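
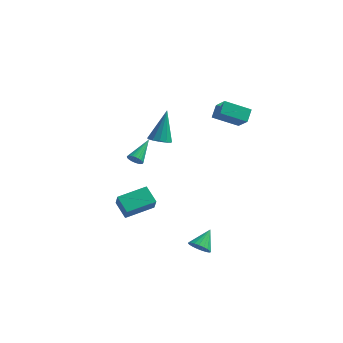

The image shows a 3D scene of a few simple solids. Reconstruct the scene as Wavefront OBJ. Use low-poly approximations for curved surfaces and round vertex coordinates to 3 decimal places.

v -1.355 -0.888 1.983
v -0.788 -1.272 2.17
v -1.305 0.108 3.877
v -0.647 -0.942 1.993
v -0.73 -0.595 1.813
v -1.012 -0.341 1.687
v -1.403 -0.26 1.655
v -1.778 -0.379 1.727
v -2.019 -0.659 1.88
v -2.049 -1.012 2.066
v -1.858 -1.325 2.226
v -1.508 -1.5 2.309
v -1.109 -1.48 2.288
v -2.832 -0.965 0.024
v -2.388 -1.146 0.225
v -2.608 0.525 0.876
v -2.321 -1.059 0.054
v -2.333 -0.957 -0.121
v -2.42 -0.856 -0.274
v -2.57 -0.772 -0.382
v -2.76 -0.717 -0.427
v -2.961 -0.7 -0.405
v -3.142 -0.723 -0.316
v -3.276 -0.783 -0.176
v -3.343 -0.871 -0.006
v -3.331 -0.972 0.169
v -3.244 -1.073 0.322
v -3.094 -1.157 0.43
v -2.904 -1.212 0.476
v -2.703 -1.229 0.453
v -2.522 -1.206 0.365
v -2.645 -2.619 -3.298
v -3.494 -2.014 -2.627
v -3.015 -2.043 -4.284
v -3.864 -1.438 -3.613
v -1.416 -1.262 -2.967
v -2.265 -0.657 -2.296
v -1.786 -0.686 -3.953
v -2.635 -0.081 -3.282
v 2.199 -3.795 -4.158
v 2.887 -3.927 -4.168
v 2.421 -2.705 -3.342
v 2.856 -3.75 -4.397
v 2.712 -3.581 -4.584
v 2.479 -3.448 -4.698
v 2.198 -3.376 -4.718
v 1.917 -3.376 -4.642
v 1.685 -3.449 -4.482
v 1.542 -3.581 -4.266
v 1.512 -3.751 -4.031
v 1.602 -3.928 -3.818
v 1.795 -4.083 -3.664
v 2.057 -4.187 -3.596
v 2.345 -4.224 -3.624
v 2.607 -4.187 -3.745
v 2.799 -4.082 -3.937
v 0.995 1.127 3.255
v 1.751 0.481 4.152
v 0.963 1.869 3.815
v 1.719 1.222 4.713
v 2.381 1.738 2.527
v 3.137 1.091 3.425
v 2.349 2.479 3.088
v 3.105 1.833 3.985
f 2 1 4
f 2 4 3
f 4 1 5
f 4 5 3
f 5 1 6
f 5 6 3
f 6 1 7
f 6 7 3
f 7 1 8
f 7 8 3
f 8 1 9
f 8 9 3
f 9 1 10
f 9 10 3
f 10 1 11
f 10 11 3
f 11 1 12
f 11 12 3
f 12 1 13
f 12 13 3
f 13 1 2
f 13 2 3
f 15 14 17
f 15 17 16
f 17 14 18
f 17 18 16
f 18 14 19
f 18 19 16
f 19 14 20
f 19 20 16
f 20 14 21
f 20 21 16
f 21 14 22
f 21 22 16
f 22 14 23
f 22 23 16
f 23 14 24
f 23 24 16
f 24 14 25
f 24 25 16
f 25 14 26
f 25 26 16
f 26 14 27
f 26 27 16
f 27 14 28
f 27 28 16
f 28 14 29
f 28 29 16
f 29 14 30
f 29 30 16
f 30 14 31
f 30 31 16
f 31 14 15
f 31 15 16
f 33 35 32
f 36 33 32
f 32 35 34
f 34 36 32
f 33 39 35
f 37 33 36
f 37 39 33
f 35 39 34
f 38 36 34
f 34 39 38
f 38 37 36
f 39 37 38
f 41 40 43
f 41 43 42
f 43 40 44
f 43 44 42
f 44 40 45
f 44 45 42
f 45 40 46
f 45 46 42
f 46 40 47
f 46 47 42
f 47 40 48
f 47 48 42
f 48 40 49
f 48 49 42
f 49 40 50
f 49 50 42
f 50 40 51
f 50 51 42
f 51 40 52
f 51 52 42
f 52 40 53
f 52 53 42
f 53 40 54
f 53 54 42
f 54 40 55
f 54 55 42
f 55 40 56
f 55 56 42
f 56 40 41
f 56 41 42
f 58 60 57
f 61 58 57
f 57 60 59
f 59 61 57
f 58 64 60
f 62 58 61
f 62 64 58
f 60 64 59
f 63 61 59
f 59 64 63
f 63 62 61
f 64 62 63



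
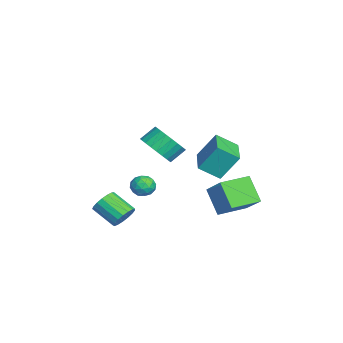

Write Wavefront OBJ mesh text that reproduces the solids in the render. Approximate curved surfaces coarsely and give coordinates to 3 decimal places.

v -1.419 1.097 -0.441
v -1.426 2.106 1.062
v -1.414 2.276 -1.232
v -1.421 3.285 0.271
v 0.581 1.095 -0.431
v 0.574 2.104 1.072
v 0.586 2.274 -1.222
v 0.579 3.283 0.281
v 2.784 -2.739 -2.87
v 3.383 -3.231 -2.958
v 2.614 -4.313 -2.139
v 2.016 -3.821 -2.05
v 3.463 -3.049 -2.642
v 2.695 -4.131 -1.823
v 3.388 -2.796 -2.379
v 2.619 -3.878 -1.559
v 3.174 -2.529 -2.227
v 2.406 -3.612 -1.408
v 2.871 -2.311 -2.223
v 2.103 -3.394 -1.404
v 2.548 -2.191 -2.367
v 1.78 -3.274 -1.548
v 2.28 -2.196 -2.626
v 1.511 -3.279 -1.807
v 2.126 -2.326 -2.941
v 1.358 -3.408 -2.122
v 2.124 -2.55 -3.239
v 1.355 -3.632 -2.42
v 2.273 -2.817 -3.453
v 1.504 -3.9 -2.634
v 2.539 -3.067 -3.533
v 1.77 -4.149 -2.714
v 2.861 -3.241 -3.461
v 2.093 -4.324 -2.642
v 3.166 -3.3 -3.254
v 2.397 -4.383 -2.435
v 3.469 -1.132 2.34
v 3.985 -1.631 3.134
v 3.646 -0.867 3.834
v 3.131 -0.368 3.04
v 4.281 -1.372 2.995
v 3.943 -0.608 3.694
v 4.454 -1.076 2.755
v 4.115 -0.312 3.455
v 4.477 -0.789 2.453
v 4.138 -0.025 3.153
v 4.346 -0.555 2.134
v 4.008 0.209 2.833
v 4.082 -0.408 1.845
v 3.744 0.356 2.545
v 3.725 -0.371 1.633
v 3.386 0.393 2.333
v 3.328 -0.45 1.528
v 2.99 0.314 2.227
v 2.954 -0.633 1.546
v 2.615 0.131 2.246
v 2.657 -0.892 1.686
v 2.319 -0.128 2.385
v 2.485 -1.188 1.925
v 2.146 -0.424 2.625
v 2.462 -1.475 2.227
v 2.123 -0.711 2.927
v 2.592 -1.709 2.547
v 2.254 -0.945 3.246
v 2.856 -1.856 2.835
v 2.518 -1.092 3.535
v 3.214 -1.893 3.047
v 2.875 -1.129 3.747
v 3.61 -1.814 3.153
v 3.272 -1.05 3.852
v 1.342 1.519 -1.632
v 2.626 2.174 -0.439
v 0.524 3.054 -1.593
v 1.807 3.709 -0.401
v 2.313 2.071 -2.979
v 3.596 2.726 -1.787
v 1.494 3.606 -2.941
v 2.778 4.261 -1.748
v 2.226 -1.378 -0.605
v 2.73 -1.261 -0.111
v 2.83 -2.279 -1.009
v 3.334 -2.162 -0.515
v 2.688 -2.399 -0.318
v 2.315 -1.842 -0.069
v 3.245 -1.698 -1.051
v 2.872 -1.141 -0.802
v 3.36 -1.459 -0.387
v 3.016 -1.892 0.066
v 2.544 -1.648 -1.186
v 2.2 -2.081 -0.733
v 2.425 -1.24 -0.323
v 3.135 -2.3 -0.797
v 2.755 -2.439 -0.681
v 3.051 -2.37 -0.391
v 2.182 -1.582 -0.298
v 2.478 -1.513 -0.008
v 2.453 -2.182 -0.129
v 3.082 -2.027 -1.112
v 3.378 -1.958 -0.822
v 2.509 -1.17 -0.729
v 2.805 -1.101 -0.439
v 3.107 -1.358 -0.991
v 3.092 -1.288 -0.195
v 3.446 -1.818 -0.432
v 3.394 -1.545 -0.747
v 3.175 -1.218 -0.601
v 2.889 -1.543 0.072
v 3.244 -2.073 -0.166
v 2.865 -2.212 -0.05
v 2.646 -1.884 0.097
v 3.259 -1.659 -0.091
v 2.316 -1.467 -0.954
v 2.671 -1.997 -1.192
v 2.914 -1.656 -1.217
v 2.695 -1.328 -1.07
v 2.114 -1.722 -0.688
v 2.468 -2.252 -0.925
v 2.385 -2.322 -0.519
v 2.166 -1.995 -0.373
v 2.301 -1.881 -1.029
f 2 4 1
f 5 2 1
f 1 4 3
f 3 5 1
f 2 8 4
f 6 2 5
f 6 8 2
f 4 8 3
f 7 5 3
f 3 8 7
f 7 6 5
f 8 6 7
f 10 9 13
f 10 13 11
f 11 13 14
f 11 14 12
f 13 9 15
f 13 15 14
f 14 15 16
f 14 16 12
f 15 9 17
f 15 17 16
f 16 17 18
f 16 18 12
f 17 9 19
f 17 19 18
f 18 19 20
f 18 20 12
f 19 9 21
f 19 21 20
f 20 21 22
f 20 22 12
f 21 9 23
f 21 23 22
f 22 23 24
f 22 24 12
f 23 9 25
f 23 25 24
f 24 25 26
f 24 26 12
f 25 9 27
f 25 27 26
f 26 27 28
f 26 28 12
f 27 9 29
f 27 29 28
f 28 29 30
f 28 30 12
f 29 9 31
f 29 31 30
f 30 31 32
f 30 32 12
f 31 9 33
f 31 33 32
f 32 33 34
f 32 34 12
f 33 9 35
f 33 35 34
f 34 35 36
f 34 36 12
f 35 9 10
f 35 10 36
f 36 10 11
f 36 11 12
f 38 37 41
f 38 41 39
f 39 41 42
f 39 42 40
f 41 37 43
f 41 43 42
f 42 43 44
f 42 44 40
f 43 37 45
f 43 45 44
f 44 45 46
f 44 46 40
f 45 37 47
f 45 47 46
f 46 47 48
f 46 48 40
f 47 37 49
f 47 49 48
f 48 49 50
f 48 50 40
f 49 37 51
f 49 51 50
f 50 51 52
f 50 52 40
f 51 37 53
f 51 53 52
f 52 53 54
f 52 54 40
f 53 37 55
f 53 55 54
f 54 55 56
f 54 56 40
f 55 37 57
f 55 57 56
f 56 57 58
f 56 58 40
f 57 37 59
f 57 59 58
f 58 59 60
f 58 60 40
f 59 37 61
f 59 61 60
f 60 61 62
f 60 62 40
f 61 37 63
f 61 63 62
f 62 63 64
f 62 64 40
f 63 37 65
f 63 65 64
f 64 65 66
f 64 66 40
f 65 37 67
f 65 67 66
f 66 67 68
f 66 68 40
f 67 37 69
f 67 69 68
f 68 69 70
f 68 70 40
f 69 37 38
f 69 38 70
f 70 38 39
f 70 39 40
f 72 74 71
f 75 72 71
f 71 74 73
f 73 75 71
f 72 78 74
f 76 72 75
f 76 78 72
f 74 78 73
f 77 75 73
f 73 78 77
f 77 76 75
f 78 76 77
f 79 116 95
f 116 90 119
f 95 119 84
f 116 119 95
f 79 95 91
f 95 84 96
f 91 96 80
f 95 96 91
f 79 91 100
f 91 80 101
f 100 101 86
f 91 101 100
f 79 100 112
f 100 86 115
f 112 115 89
f 100 115 112
f 79 112 116
f 112 89 120
f 116 120 90
f 112 120 116
f 80 96 107
f 96 84 110
f 107 110 88
f 96 110 107
f 84 119 97
f 119 90 118
f 97 118 83
f 119 118 97
f 90 120 117
f 120 89 113
f 117 113 81
f 120 113 117
f 89 115 114
f 115 86 102
f 114 102 85
f 115 102 114
f 86 101 106
f 101 80 103
f 106 103 87
f 101 103 106
f 82 108 94
f 108 88 109
f 94 109 83
f 108 109 94
f 82 94 92
f 94 83 93
f 92 93 81
f 94 93 92
f 82 92 99
f 92 81 98
f 99 98 85
f 92 98 99
f 82 99 104
f 99 85 105
f 104 105 87
f 99 105 104
f 82 104 108
f 104 87 111
f 108 111 88
f 104 111 108
f 83 109 97
f 109 88 110
f 97 110 84
f 109 110 97
f 81 93 117
f 93 83 118
f 117 118 90
f 93 118 117
f 85 98 114
f 98 81 113
f 114 113 89
f 98 113 114
f 87 105 106
f 105 85 102
f 106 102 86
f 105 102 106
f 88 111 107
f 111 87 103
f 107 103 80
f 111 103 107



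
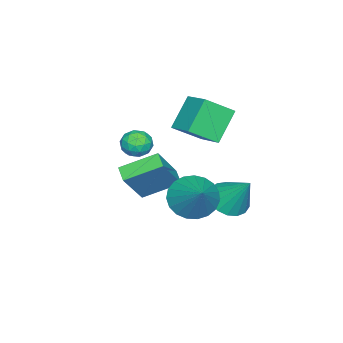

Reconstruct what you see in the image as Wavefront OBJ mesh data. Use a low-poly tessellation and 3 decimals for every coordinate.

v -1.684 1.46 -1.27
v -2.832 1.636 0.026
v -0.892 2.625 -0.726
v -2.04 2.801 0.569
v -0.86 0.499 -0.409
v -2.008 0.675 0.886
v -0.068 1.664 0.134
v -1.216 1.84 1.43
v 1.357 0.728 -0.297
v 1.729 0.946 0.261
v 1.771 -0.326 -0.161
v 2.143 -0.108 0.397
v 1.44 -0.143 0.434
v 1.184 0.508 0.35
v 2.316 0.112 -0.25
v 2.06 0.763 -0.334
v 2.321 0.565 0.29
v 1.78 0.407 0.712
v 1.72 0.213 -0.612
v 1.179 0.055 -0.19
v 1.507 0.929 -0.03
v 1.993 -0.309 0.13
v 1.58 -0.33 0.152
v 1.799 -0.202 0.479
v 1.187 0.672 0.023
v 1.405 0.8 0.35
v 1.235 0.16 0.452
v 2.095 -0.18 -0.25
v 2.313 -0.052 0.077
v 1.701 0.822 -0.379
v 1.92 0.95 -0.052
v 2.265 0.46 -0.352
v 2.073 0.834 0.315
v 2.317 0.214 0.395
v 2.418 0.344 0.015
v 2.268 0.726 -0.035
v 1.755 0.741 0.563
v 1.998 0.121 0.643
v 1.585 0.101 0.665
v 1.435 0.483 0.615
v 2.103 0.517 0.58
v 1.502 0.499 -0.543
v 1.745 -0.121 -0.463
v 2.065 0.137 -0.515
v 1.915 0.519 -0.565
v 1.183 0.406 -0.295
v 1.427 -0.214 -0.215
v 1.232 -0.106 0.135
v 1.082 0.276 0.085
v 1.397 0.103 -0.48
v -1.059 -1.202 -4.495
v -1.922 0.185 -3.716
v -0.533 -0.693 -4.819
v -1.397 0.694 -4.04
v 0.197 -1.394 -2.76
v -0.667 -0.007 -1.981
v 0.722 -0.885 -3.084
v -0.141 0.502 -2.305
v -1.319 2.926 -4.268
v -0.821 3.523 -4.814
v -0.961 4.014 -2.752
v -1.244 3.687 -4.832
v -1.685 3.677 -4.72
v -2.042 3.495 -4.505
v -2.233 3.183 -4.236
v -2.215 2.812 -3.974
v -1.992 2.467 -3.78
v -1.614 2.227 -3.697
v -1.169 2.148 -3.745
v -0.758 2.247 -3.913
v -0.476 2.501 -4.162
v -0.387 2.853 -4.436
v -0.511 3.222 -4.671
v 2.674 3.26 -1.64
v 3.166 3.696 -2.458
v 3.866 4.24 -0.4
v 2.847 3.984 -2.38
v 2.499 4.147 -2.173
v 2.181 4.157 -1.875
v 1.948 4.011 -1.535
v 1.84 3.736 -1.214
v 1.877 3.378 -0.966
v 2.051 3 -0.835
v 2.333 2.667 -0.843
v 2.674 2.436 -0.989
v 3.015 2.348 -1.247
v 3.297 2.417 -1.573
v 3.471 2.633 -1.911
v 3.507 2.956 -2.202
v 3.399 3.332 -2.395
f 2 4 1
f 5 2 1
f 1 4 3
f 3 5 1
f 2 8 4
f 6 2 5
f 6 8 2
f 4 8 3
f 7 5 3
f 3 8 7
f 7 6 5
f 8 6 7
f 9 46 25
f 46 20 49
f 25 49 14
f 46 49 25
f 9 25 21
f 25 14 26
f 21 26 10
f 25 26 21
f 9 21 30
f 21 10 31
f 30 31 16
f 21 31 30
f 9 30 42
f 30 16 45
f 42 45 19
f 30 45 42
f 9 42 46
f 42 19 50
f 46 50 20
f 42 50 46
f 10 26 37
f 26 14 40
f 37 40 18
f 26 40 37
f 14 49 27
f 49 20 48
f 27 48 13
f 49 48 27
f 20 50 47
f 50 19 43
f 47 43 11
f 50 43 47
f 19 45 44
f 45 16 32
f 44 32 15
f 45 32 44
f 16 31 36
f 31 10 33
f 36 33 17
f 31 33 36
f 12 38 24
f 38 18 39
f 24 39 13
f 38 39 24
f 12 24 22
f 24 13 23
f 22 23 11
f 24 23 22
f 12 22 29
f 22 11 28
f 29 28 15
f 22 28 29
f 12 29 34
f 29 15 35
f 34 35 17
f 29 35 34
f 12 34 38
f 34 17 41
f 38 41 18
f 34 41 38
f 13 39 27
f 39 18 40
f 27 40 14
f 39 40 27
f 11 23 47
f 23 13 48
f 47 48 20
f 23 48 47
f 15 28 44
f 28 11 43
f 44 43 19
f 28 43 44
f 17 35 36
f 35 15 32
f 36 32 16
f 35 32 36
f 18 41 37
f 41 17 33
f 37 33 10
f 41 33 37
f 52 54 51
f 55 52 51
f 51 54 53
f 53 55 51
f 52 58 54
f 56 52 55
f 56 58 52
f 54 58 53
f 57 55 53
f 53 58 57
f 57 56 55
f 58 56 57
f 60 59 62
f 60 62 61
f 62 59 63
f 62 63 61
f 63 59 64
f 63 64 61
f 64 59 65
f 64 65 61
f 65 59 66
f 65 66 61
f 66 59 67
f 66 67 61
f 67 59 68
f 67 68 61
f 68 59 69
f 68 69 61
f 69 59 70
f 69 70 61
f 70 59 71
f 70 71 61
f 71 59 72
f 71 72 61
f 72 59 73
f 72 73 61
f 73 59 60
f 73 60 61
f 75 74 77
f 75 77 76
f 77 74 78
f 77 78 76
f 78 74 79
f 78 79 76
f 79 74 80
f 79 80 76
f 80 74 81
f 80 81 76
f 81 74 82
f 81 82 76
f 82 74 83
f 82 83 76
f 83 74 84
f 83 84 76
f 84 74 85
f 84 85 76
f 85 74 86
f 85 86 76
f 86 74 87
f 86 87 76
f 87 74 88
f 87 88 76
f 88 74 89
f 88 89 76
f 89 74 90
f 89 90 76
f 90 74 75
f 90 75 76



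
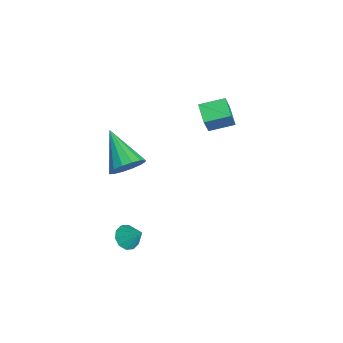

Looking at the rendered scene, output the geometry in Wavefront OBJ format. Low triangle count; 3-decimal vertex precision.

v -0.594 -1.246 -2.716
v -0.177 -1.882 -2.337
v -2.266 -1.714 -1.664
v -0.112 -1.533 -2.078
v -0.176 -1.107 -1.99
v -0.352 -0.718 -2.096
v -0.593 -0.47 -2.369
v -0.834 -0.431 -2.734
v -1.011 -0.609 -3.095
v -1.077 -0.959 -3.355
v -1.013 -1.385 -3.443
v -0.837 -1.774 -3.337
v -0.596 -2.022 -3.064
v -0.355 -2.061 -2.698
v 3.152 -1.904 -3.57
v 3.576 -1.726 -3.971
v 3.648 -1.376 -2.81
v 3.3 -1.468 -3.97
v 2.968 -1.377 -3.816
v 2.706 -1.487 -3.569
v 2.615 -1.756 -3.321
v 2.728 -2.082 -3.169
v 3.003 -2.34 -3.17
v 3.335 -2.431 -3.323
v 3.597 -2.321 -3.571
v 3.689 -2.051 -3.818
v -2.462 2.633 -2.751
v -3.325 2.568 -2.311
v -2.408 3.809 -2.468
v -3.27 3.743 -2.029
v -1.71 2.257 -1.331
v -2.572 2.191 -0.892
v -1.655 3.432 -1.049
v -2.518 3.367 -0.609
f 2 1 4
f 2 4 3
f 4 1 5
f 4 5 3
f 5 1 6
f 5 6 3
f 6 1 7
f 6 7 3
f 7 1 8
f 7 8 3
f 8 1 9
f 8 9 3
f 9 1 10
f 9 10 3
f 10 1 11
f 10 11 3
f 11 1 12
f 11 12 3
f 12 1 13
f 12 13 3
f 13 1 14
f 13 14 3
f 14 1 2
f 14 2 3
f 16 15 18
f 16 18 17
f 18 15 19
f 18 19 17
f 19 15 20
f 19 20 17
f 20 15 21
f 20 21 17
f 21 15 22
f 21 22 17
f 22 15 23
f 22 23 17
f 23 15 24
f 23 24 17
f 24 15 25
f 24 25 17
f 25 15 26
f 25 26 17
f 26 15 16
f 26 16 17
f 28 30 27
f 31 28 27
f 27 30 29
f 29 31 27
f 28 34 30
f 32 28 31
f 32 34 28
f 30 34 29
f 33 31 29
f 29 34 33
f 33 32 31
f 34 32 33



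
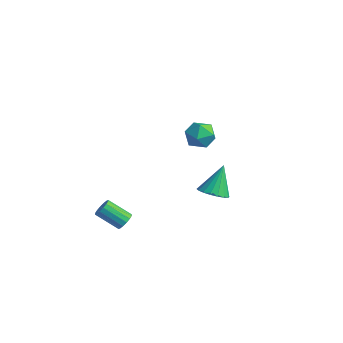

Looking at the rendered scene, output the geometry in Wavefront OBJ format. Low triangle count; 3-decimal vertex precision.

v -1.643 1.764 -2.971
v -1.14 1.138 -2.542
v -1.877 2.716 -1.309
v -0.864 1.411 -2.659
v -0.743 1.753 -2.838
v -0.799 2.098 -3.043
v -1.023 2.376 -3.234
v -1.369 2.533 -3.373
v -1.77 2.538 -3.432
v -2.145 2.39 -3.4
v -2.421 2.117 -3.283
v -2.543 1.775 -3.104
v -2.486 1.43 -2.899
v -2.263 1.152 -2.708
v -1.916 0.995 -2.569
v -1.516 0.99 -2.51
v -2.717 -3.345 -3.433
v -2.29 -3.572 -3.131
v -3.315 -4.301 -2.226
v -3.743 -4.075 -2.527
v -2.352 -3.317 -2.996
v -3.377 -4.047 -2.091
v -2.512 -3.07 -2.978
v -3.537 -3.799 -2.073
v -2.727 -2.896 -3.082
v -3.752 -3.626 -2.176
v -2.939 -2.843 -3.279
v -3.964 -3.572 -2.374
v -3.092 -2.924 -3.518
v -4.117 -3.654 -2.613
v -3.145 -3.119 -3.734
v -4.17 -3.848 -2.829
v -3.083 -3.373 -3.869
v -4.108 -4.103 -2.964
v -2.923 -3.621 -3.887
v -3.948 -4.35 -2.982
v -2.708 -3.794 -3.784
v -3.733 -4.524 -2.878
v -2.496 -3.848 -3.586
v -3.521 -4.577 -2.681
v -2.343 -3.766 -3.347
v -3.368 -4.496 -2.442
v -0.077 -0.323 3.679
v 0.476 -0.258 4.392
v 0.404 -1.682 3.428
v 0.957 -1.617 4.141
v 0.062 -1.656 4.265
v -0.235 -0.816 4.42
v 1.115 -1.124 3.4
v 0.818 -0.284 3.555
v 1.213 -0.753 4.219
v 0.562 -1.082 4.754
v 0.318 -0.858 3.066
v -0.333 -1.187 3.601
f 2 1 4
f 2 4 3
f 4 1 5
f 4 5 3
f 5 1 6
f 5 6 3
f 6 1 7
f 6 7 3
f 7 1 8
f 7 8 3
f 8 1 9
f 8 9 3
f 9 1 10
f 9 10 3
f 10 1 11
f 10 11 3
f 11 1 12
f 11 12 3
f 12 1 13
f 12 13 3
f 13 1 14
f 13 14 3
f 14 1 15
f 14 15 3
f 15 1 16
f 15 16 3
f 16 1 2
f 16 2 3
f 18 17 21
f 18 21 19
f 19 21 22
f 19 22 20
f 21 17 23
f 21 23 22
f 22 23 24
f 22 24 20
f 23 17 25
f 23 25 24
f 24 25 26
f 24 26 20
f 25 17 27
f 25 27 26
f 26 27 28
f 26 28 20
f 27 17 29
f 27 29 28
f 28 29 30
f 28 30 20
f 29 17 31
f 29 31 30
f 30 31 32
f 30 32 20
f 31 17 33
f 31 33 32
f 32 33 34
f 32 34 20
f 33 17 35
f 33 35 34
f 34 35 36
f 34 36 20
f 35 17 37
f 35 37 36
f 36 37 38
f 36 38 20
f 37 17 39
f 37 39 38
f 38 39 40
f 38 40 20
f 39 17 41
f 39 41 40
f 40 41 42
f 40 42 20
f 41 17 18
f 41 18 42
f 42 18 19
f 42 19 20
f 43 54 48
f 43 48 44
f 43 44 50
f 43 50 53
f 43 53 54
f 44 48 52
f 48 54 47
f 54 53 45
f 53 50 49
f 50 44 51
f 46 52 47
f 46 47 45
f 46 45 49
f 46 49 51
f 46 51 52
f 47 52 48
f 45 47 54
f 49 45 53
f 51 49 50
f 52 51 44



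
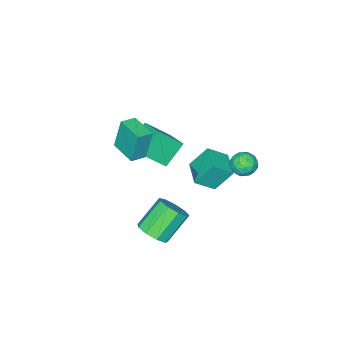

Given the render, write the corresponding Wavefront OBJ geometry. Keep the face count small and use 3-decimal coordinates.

v -3.668 3.695 1.796
v -3.101 3.94 1.209
v -3.759 2.46 1.191
v -3.192 2.705 0.604
v -2.946 2.586 1.411
v -2.89 3.349 1.785
v -3.97 3.051 0.615
v -3.914 3.814 0.989
v -3.288 3.542 0.48
v -2.655 3.255 0.972
v -4.205 3.145 1.428
v -3.572 2.858 1.92
v -3.377 3.926 1.556
v -3.483 2.474 0.844
v -3.339 2.404 1.318
v -3.005 2.548 0.974
v -3.253 3.578 1.894
v -2.919 3.723 1.549
v -2.828 2.927 1.668
v -3.941 2.677 0.851
v -3.607 2.822 0.506
v -3.855 3.852 1.426
v -3.521 3.996 1.082
v -4.032 3.473 0.732
v -3.153 3.836 0.782
v -3.206 3.111 0.427
v -3.664 3.314 0.433
v -3.631 3.762 0.653
v -2.781 3.668 1.071
v -2.834 2.942 0.716
v -2.69 2.871 1.19
v -2.657 3.32 1.41
v -2.891 3.434 0.643
v -4.026 3.458 1.684
v -4.079 2.732 1.329
v -4.203 3.08 0.99
v -4.17 3.529 1.21
v -3.654 3.289 1.973
v -3.707 2.564 1.618
v -3.229 2.638 1.747
v -3.196 3.086 1.967
v -3.969 2.966 1.757
v 0.707 0.207 -4.149
v 1.438 0.424 -3.456
v -0.057 0.67 -1.958
v -0.787 0.453 -2.651
v 1.22 1.016 -3.77
v -0.274 1.262 -2.272
v 0.762 1.229 -4.262
v -0.732 1.475 -2.764
v 0.279 0.964 -4.7
v -1.215 1.21 -3.203
v -0.004 0.345 -4.881
v -1.498 0.591 -3.383
v 0.046 -0.339 -4.719
v -1.449 -0.093 -3.221
v 0.405 -0.768 -4.29
v -1.089 -0.521 -2.793
v 0.905 -0.74 -3.795
v -0.589 -0.494 -2.298
v 1.313 -0.269 -3.466
v -0.181 -0.023 -1.968
v -3.564 -3.806 -2.713
v -4.931 -3.737 -1.499
v -2.976 -2.204 -2.142
v -4.343 -2.135 -0.927
v -2.417 -4.705 -1.373
v -3.784 -4.636 -0.158
v -1.829 -3.103 -0.801
v -3.196 -3.034 0.413
v -5.072 0.614 -0.729
v -4.082 -0.046 0.117
v -4.058 1.931 -0.889
v -3.068 1.272 -0.043
v -4.352 -0.112 -2.137
v -3.362 -0.771 -1.291
v -3.338 1.206 -2.297
v -2.348 0.546 -1.451
v 0.119 -2.124 2.265
v -0.179 -1.862 4.276
v 0.448 -0.505 2.103
v 0.15 -0.243 4.114
v 1.05 -2.297 2.426
v 0.752 -2.035 4.437
v 1.379 -0.678 2.264
v 1.081 -0.416 4.275
f 1 38 17
f 38 12 41
f 17 41 6
f 38 41 17
f 1 17 13
f 17 6 18
f 13 18 2
f 17 18 13
f 1 13 22
f 13 2 23
f 22 23 8
f 13 23 22
f 1 22 34
f 22 8 37
f 34 37 11
f 22 37 34
f 1 34 38
f 34 11 42
f 38 42 12
f 34 42 38
f 2 18 29
f 18 6 32
f 29 32 10
f 18 32 29
f 6 41 19
f 41 12 40
f 19 40 5
f 41 40 19
f 12 42 39
f 42 11 35
f 39 35 3
f 42 35 39
f 11 37 36
f 37 8 24
f 36 24 7
f 37 24 36
f 8 23 28
f 23 2 25
f 28 25 9
f 23 25 28
f 4 30 16
f 30 10 31
f 16 31 5
f 30 31 16
f 4 16 14
f 16 5 15
f 14 15 3
f 16 15 14
f 4 14 21
f 14 3 20
f 21 20 7
f 14 20 21
f 4 21 26
f 21 7 27
f 26 27 9
f 21 27 26
f 4 26 30
f 26 9 33
f 30 33 10
f 26 33 30
f 5 31 19
f 31 10 32
f 19 32 6
f 31 32 19
f 3 15 39
f 15 5 40
f 39 40 12
f 15 40 39
f 7 20 36
f 20 3 35
f 36 35 11
f 20 35 36
f 9 27 28
f 27 7 24
f 28 24 8
f 27 24 28
f 10 33 29
f 33 9 25
f 29 25 2
f 33 25 29
f 44 43 47
f 44 47 45
f 45 47 48
f 45 48 46
f 47 43 49
f 47 49 48
f 48 49 50
f 48 50 46
f 49 43 51
f 49 51 50
f 50 51 52
f 50 52 46
f 51 43 53
f 51 53 52
f 52 53 54
f 52 54 46
f 53 43 55
f 53 55 54
f 54 55 56
f 54 56 46
f 55 43 57
f 55 57 56
f 56 57 58
f 56 58 46
f 57 43 59
f 57 59 58
f 58 59 60
f 58 60 46
f 59 43 61
f 59 61 60
f 60 61 62
f 60 62 46
f 61 43 44
f 61 44 62
f 62 44 45
f 62 45 46
f 64 66 63
f 67 64 63
f 63 66 65
f 65 67 63
f 64 70 66
f 68 64 67
f 68 70 64
f 66 70 65
f 69 67 65
f 65 70 69
f 69 68 67
f 70 68 69
f 72 74 71
f 75 72 71
f 71 74 73
f 73 75 71
f 72 78 74
f 76 72 75
f 76 78 72
f 74 78 73
f 77 75 73
f 73 78 77
f 77 76 75
f 78 76 77
f 80 82 79
f 83 80 79
f 79 82 81
f 81 83 79
f 80 86 82
f 84 80 83
f 84 86 80
f 82 86 81
f 85 83 81
f 81 86 85
f 85 84 83
f 86 84 85



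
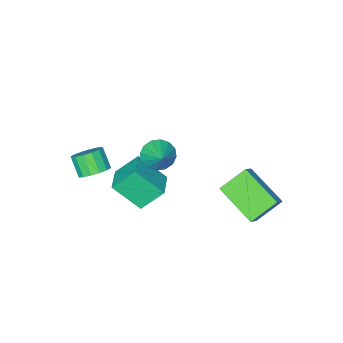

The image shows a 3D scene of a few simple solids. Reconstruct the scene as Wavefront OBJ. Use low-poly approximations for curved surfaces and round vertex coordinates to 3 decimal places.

v 0.573 1.819 3.044
v 0.901 1.286 3.458
v 1.047 2.661 3.756
v 1.16 1.372 3.182
v 1.262 1.579 2.87
v 1.179 1.849 2.604
v 0.934 2.112 2.456
v 0.593 2.296 2.466
v 0.246 2.352 2.631
v -0.014 2.265 2.907
v -0.116 2.059 3.219
v -0.033 1.788 3.485
v 0.212 1.526 3.633
v 0.554 1.342 3.623
v 1.613 -1.121 0.204
v 2.155 -1.533 -0.061
v 2.028 -2.21 0.731
v 1.487 -1.799 0.996
v 2.323 -1.29 0.174
v 2.196 -1.967 0.966
v 2.301 -1.001 0.417
v 2.174 -1.679 1.209
v 2.095 -0.745 0.603
v 1.968 -1.422 1.395
v 1.76 -0.59 0.682
v 1.633 -1.267 1.474
v 1.385 -0.577 0.633
v 1.259 -1.254 1.425
v 1.072 -0.71 0.469
v 0.945 -1.387 1.261
v 0.904 -0.953 0.234
v 0.777 -1.63 1.026
v 0.926 -1.241 -0.009
v 0.799 -1.919 0.783
v 1.132 -1.498 -0.195
v 1.005 -2.175 0.597
v 1.467 -1.653 -0.274
v 1.34 -2.33 0.518
v 1.841 -1.666 -0.225
v 1.715 -2.343 0.567
v -0.329 -0.285 -1.931
v 0.383 -1.324 -0.76
v -1.174 0.264 -0.93
v -0.461 -0.776 0.241
v 0.601 0.656 -1.661
v 1.314 -0.384 -0.49
v -0.243 1.204 -0.66
v 0.469 0.165 0.511
v -4.656 1.744 -1.465
v -4.061 2.036 -0.871
v -4.735 3.685 -2.338
v -4.14 3.977 -1.744
v -3.52 1.363 -2.416
v -2.925 1.655 -1.822
v -3.599 3.304 -3.289
v -3.004 3.596 -2.695
f 2 1 4
f 2 4 3
f 4 1 5
f 4 5 3
f 5 1 6
f 5 6 3
f 6 1 7
f 6 7 3
f 7 1 8
f 7 8 3
f 8 1 9
f 8 9 3
f 9 1 10
f 9 10 3
f 10 1 11
f 10 11 3
f 11 1 12
f 11 12 3
f 12 1 13
f 12 13 3
f 13 1 14
f 13 14 3
f 14 1 2
f 14 2 3
f 16 15 19
f 16 19 17
f 17 19 20
f 17 20 18
f 19 15 21
f 19 21 20
f 20 21 22
f 20 22 18
f 21 15 23
f 21 23 22
f 22 23 24
f 22 24 18
f 23 15 25
f 23 25 24
f 24 25 26
f 24 26 18
f 25 15 27
f 25 27 26
f 26 27 28
f 26 28 18
f 27 15 29
f 27 29 28
f 28 29 30
f 28 30 18
f 29 15 31
f 29 31 30
f 30 31 32
f 30 32 18
f 31 15 33
f 31 33 32
f 32 33 34
f 32 34 18
f 33 15 35
f 33 35 34
f 34 35 36
f 34 36 18
f 35 15 37
f 35 37 36
f 36 37 38
f 36 38 18
f 37 15 39
f 37 39 38
f 38 39 40
f 38 40 18
f 39 15 16
f 39 16 40
f 40 16 17
f 40 17 18
f 42 44 41
f 45 42 41
f 41 44 43
f 43 45 41
f 42 48 44
f 46 42 45
f 46 48 42
f 44 48 43
f 47 45 43
f 43 48 47
f 47 46 45
f 48 46 47
f 50 52 49
f 53 50 49
f 49 52 51
f 51 53 49
f 50 56 52
f 54 50 53
f 54 56 50
f 52 56 51
f 55 53 51
f 51 56 55
f 55 54 53
f 56 54 55



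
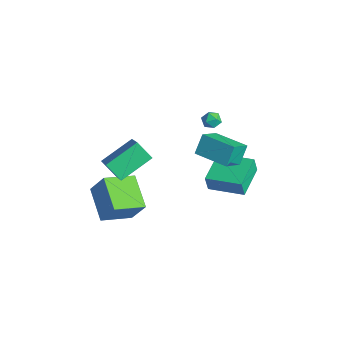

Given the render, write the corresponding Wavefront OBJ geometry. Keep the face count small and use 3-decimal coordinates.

v -1.831 4.04 0.068
v -1.355 3.628 0.107
v -2.245 3.492 -0.687
v -1.769 3.08 -0.648
v -2.191 3.119 -0.181
v -1.935 3.458 0.285
v -1.665 3.662 -0.865
v -1.409 4.001 -0.399
v -1.252 3.394 -0.47
v -1.578 3.058 -0.047
v -2.022 4.062 -0.533
v -2.348 3.726 -0.11
v 0.508 -5.032 -2.869
v -1.432 -4.539 -2.007
v 0.69 -3.181 -3.519
v -1.251 -2.688 -2.657
v 1.271 -4.592 -1.403
v -0.67 -4.099 -0.541
v 1.452 -2.741 -2.053
v -0.488 -2.248 -1.191
v 1.867 0.974 1.28
v 2.326 -0.192 2.175
v 1.551 1.655 2.328
v 2.01 0.489 3.224
v 3.73 1.751 1.336
v 4.189 0.585 2.232
v 3.414 2.432 2.385
v 3.873 1.266 3.28
v 0.808 2.527 -1.615
v 0.771 2.337 -0.594
v 2.515 3.767 -1.323
v 2.478 3.577 -0.301
v 2.062 0.863 -1.879
v 2.025 0.673 -0.857
v 3.769 2.103 -1.586
v 3.732 1.913 -0.565
v -0.972 -4.057 0.713
v -1.014 -2.092 1.61
v -0.107 -3.65 -0.138
v -0.149 -1.685 0.758
v 0.509 -4.595 1.962
v 0.467 -2.63 2.858
v 1.374 -4.188 1.11
v 1.332 -2.223 2.007
f 1 12 6
f 1 6 2
f 1 2 8
f 1 8 11
f 1 11 12
f 2 6 10
f 6 12 5
f 12 11 3
f 11 8 7
f 8 2 9
f 4 10 5
f 4 5 3
f 4 3 7
f 4 7 9
f 4 9 10
f 5 10 6
f 3 5 12
f 7 3 11
f 9 7 8
f 10 9 2
f 14 16 13
f 17 14 13
f 13 16 15
f 15 17 13
f 14 20 16
f 18 14 17
f 18 20 14
f 16 20 15
f 19 17 15
f 15 20 19
f 19 18 17
f 20 18 19
f 22 24 21
f 25 22 21
f 21 24 23
f 23 25 21
f 22 28 24
f 26 22 25
f 26 28 22
f 24 28 23
f 27 25 23
f 23 28 27
f 27 26 25
f 28 26 27
f 30 32 29
f 33 30 29
f 29 32 31
f 31 33 29
f 30 36 32
f 34 30 33
f 34 36 30
f 32 36 31
f 35 33 31
f 31 36 35
f 35 34 33
f 36 34 35
f 38 40 37
f 41 38 37
f 37 40 39
f 39 41 37
f 38 44 40
f 42 38 41
f 42 44 38
f 40 44 39
f 43 41 39
f 39 44 43
f 43 42 41
f 44 42 43



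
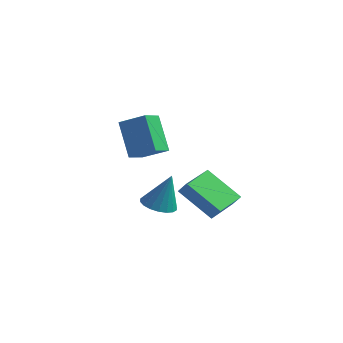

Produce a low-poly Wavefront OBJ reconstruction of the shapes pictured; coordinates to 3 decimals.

v 1.27 2.914 -2.342
v -0.447 2.756 -0.992
v 1.272 4.662 -2.134
v -0.445 4.503 -0.784
v 1.785 2.837 -1.696
v 0.068 2.678 -0.346
v 1.787 4.584 -1.488
v 0.07 4.426 -0.138
v -0.218 -1.362 2.763
v -1.179 -0.755 4.421
v -0.219 -0.339 2.387
v -1.181 0.268 4.045
v 1.021 -1.128 3.395
v 0.059 -0.521 5.053
v 1.019 -0.105 3.019
v 0.058 0.502 4.677
v 1.279 -1.3 0.286
v 1.987 -1.734 0.153
v 1.781 -1.02 2.034
v 2.086 -1.384 0.068
v 2.026 -1.017 0.026
v 1.819 -0.707 0.036
v 1.504 -0.514 0.095
v 1.145 -0.477 0.192
v 0.812 -0.603 0.308
v 0.572 -0.867 0.419
v 0.473 -1.217 0.504
v 0.532 -1.584 0.546
v 0.74 -1.894 0.536
v 1.055 -2.087 0.477
v 1.414 -2.124 0.38
v 1.747 -1.998 0.264
f 2 4 1
f 5 2 1
f 1 4 3
f 3 5 1
f 2 8 4
f 6 2 5
f 6 8 2
f 4 8 3
f 7 5 3
f 3 8 7
f 7 6 5
f 8 6 7
f 10 12 9
f 13 10 9
f 9 12 11
f 11 13 9
f 10 16 12
f 14 10 13
f 14 16 10
f 12 16 11
f 15 13 11
f 11 16 15
f 15 14 13
f 16 14 15
f 18 17 20
f 18 20 19
f 20 17 21
f 20 21 19
f 21 17 22
f 21 22 19
f 22 17 23
f 22 23 19
f 23 17 24
f 23 24 19
f 24 17 25
f 24 25 19
f 25 17 26
f 25 26 19
f 26 17 27
f 26 27 19
f 27 17 28
f 27 28 19
f 28 17 29
f 28 29 19
f 29 17 30
f 29 30 19
f 30 17 31
f 30 31 19
f 31 17 32
f 31 32 19
f 32 17 18
f 32 18 19



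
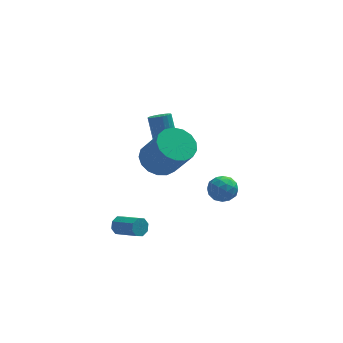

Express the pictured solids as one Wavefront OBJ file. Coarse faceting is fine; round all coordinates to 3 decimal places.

v 3.463 1.221 -2.207
v 4.14 0.891 -2.558
v 2.96 -0.011 -2.022
v 3.637 -0.341 -2.373
v 3.691 0.029 -1.631
v 4.003 0.79 -1.745
v 3.097 0.09 -2.835
v 3.409 0.851 -2.949
v 3.914 0.192 -2.946
v 4.281 0.154 -2.202
v 2.819 0.726 -2.378
v 3.186 0.688 -1.634
v 3.846 1.164 -2.399
v 3.254 -0.284 -2.181
v 3.286 -0.067 -1.745
v 3.684 -0.261 -1.951
v 3.765 1.105 -1.921
v 4.163 0.911 -2.128
v 3.899 0.404 -1.582
v 2.937 -0.031 -2.452
v 3.335 -0.225 -2.659
v 3.416 1.141 -2.629
v 3.814 0.947 -2.835
v 3.201 0.476 -2.998
v 4.111 0.56 -2.833
v 3.815 -0.165 -2.724
v 3.498 0.089 -2.996
v 3.681 0.536 -3.063
v 4.327 0.537 -2.396
v 4.031 -0.187 -2.287
v 4.063 0.03 -1.851
v 4.246 0.478 -1.918
v 4.194 0.127 -2.624
v 3.069 1.067 -2.293
v 2.773 0.343 -2.184
v 2.854 0.402 -2.662
v 3.037 0.85 -2.729
v 3.285 1.045 -1.856
v 2.989 0.32 -1.747
v 3.419 0.344 -1.517
v 3.602 0.791 -1.584
v 2.906 0.753 -1.956
v 0.147 -2.77 2.636
v 0.84 -3.25 2.062
v 1.606 -4.21 3.79
v 0.913 -3.73 4.364
v 1.063 -2.836 2.193
v 1.83 -3.796 3.921
v 1.076 -2.407 2.425
v 1.843 -3.367 4.153
v 0.877 -2.061 2.706
v 1.643 -3.021 4.434
v 0.51 -1.878 2.971
v 1.277 -2.838 4.699
v 0.06 -1.898 3.159
v 0.827 -2.858 4.887
v -0.37 -2.119 3.227
v 0.396 -3.079 4.955
v -0.682 -2.489 3.16
v 0.085 -3.449 4.888
v -0.804 -2.923 2.973
v -0.037 -3.883 4.701
v -0.708 -3.322 2.709
v 0.059 -4.282 4.436
v -0.416 -3.595 2.428
v 0.35 -4.555 4.156
v 0.004 -3.678 2.195
v 0.771 -4.638 3.922
v 0.457 -3.554 2.063
v 1.224 -4.514 3.79
v 0.836 0.291 0.857
v 1.149 -0.118 1.145
v 0.818 0.94 3.01
v 0.504 1.349 2.723
v 1.322 0.045 1.083
v 0.99 1.103 2.949
v 1.411 0.25 0.983
v 1.079 1.308 2.848
v 1.4 0.463 0.86
v 1.069 1.52 2.726
v 1.292 0.646 0.737
v 0.96 1.703 2.603
v 1.105 0.767 0.635
v 0.773 1.825 2.501
v 0.871 0.806 0.572
v 0.54 1.864 2.437
v 0.632 0.756 0.557
v 0.3 1.814 2.423
v 0.427 0.626 0.595
v 0.095 1.684 2.46
v 0.293 0.438 0.678
v -0.038 1.495 2.543
v 0.253 0.224 0.792
v -0.078 1.282 2.657
v 0.314 0.022 0.917
v -0.018 1.08 2.782
v 0.465 -0.133 1.032
v 0.133 0.924 2.897
v 0.68 -0.215 1.117
v 0.348 0.842 2.982
v 0.922 -0.21 1.157
v 0.59 0.848 3.022
v -1.774 -3.263 -1.67
v -1.425 -3.156 -2.068
v -0.498 -4.089 -1.508
v -0.846 -4.197 -1.11
v -1.374 -2.908 -1.741
v -0.446 -3.841 -1.181
v -1.556 -2.869 -1.372
v -0.628 -3.802 -0.813
v -1.867 -3.061 -1.178
v -0.939 -3.994 -0.618
v -2.122 -3.371 -1.272
v -1.195 -4.304 -0.712
v -2.174 -3.619 -1.599
v -1.246 -4.552 -1.039
v -1.992 -3.658 -1.967
v -1.064 -4.591 -1.408
v -1.681 -3.466 -2.162
v -0.753 -4.399 -1.602
f 1 38 17
f 38 12 41
f 17 41 6
f 38 41 17
f 1 17 13
f 17 6 18
f 13 18 2
f 17 18 13
f 1 13 22
f 13 2 23
f 22 23 8
f 13 23 22
f 1 22 34
f 22 8 37
f 34 37 11
f 22 37 34
f 1 34 38
f 34 11 42
f 38 42 12
f 34 42 38
f 2 18 29
f 18 6 32
f 29 32 10
f 18 32 29
f 6 41 19
f 41 12 40
f 19 40 5
f 41 40 19
f 12 42 39
f 42 11 35
f 39 35 3
f 42 35 39
f 11 37 36
f 37 8 24
f 36 24 7
f 37 24 36
f 8 23 28
f 23 2 25
f 28 25 9
f 23 25 28
f 4 30 16
f 30 10 31
f 16 31 5
f 30 31 16
f 4 16 14
f 16 5 15
f 14 15 3
f 16 15 14
f 4 14 21
f 14 3 20
f 21 20 7
f 14 20 21
f 4 21 26
f 21 7 27
f 26 27 9
f 21 27 26
f 4 26 30
f 26 9 33
f 30 33 10
f 26 33 30
f 5 31 19
f 31 10 32
f 19 32 6
f 31 32 19
f 3 15 39
f 15 5 40
f 39 40 12
f 15 40 39
f 7 20 36
f 20 3 35
f 36 35 11
f 20 35 36
f 9 27 28
f 27 7 24
f 28 24 8
f 27 24 28
f 10 33 29
f 33 9 25
f 29 25 2
f 33 25 29
f 44 43 47
f 44 47 45
f 45 47 48
f 45 48 46
f 47 43 49
f 47 49 48
f 48 49 50
f 48 50 46
f 49 43 51
f 49 51 50
f 50 51 52
f 50 52 46
f 51 43 53
f 51 53 52
f 52 53 54
f 52 54 46
f 53 43 55
f 53 55 54
f 54 55 56
f 54 56 46
f 55 43 57
f 55 57 56
f 56 57 58
f 56 58 46
f 57 43 59
f 57 59 58
f 58 59 60
f 58 60 46
f 59 43 61
f 59 61 60
f 60 61 62
f 60 62 46
f 61 43 63
f 61 63 62
f 62 63 64
f 62 64 46
f 63 43 65
f 63 65 64
f 64 65 66
f 64 66 46
f 65 43 67
f 65 67 66
f 66 67 68
f 66 68 46
f 67 43 69
f 67 69 68
f 68 69 70
f 68 70 46
f 69 43 44
f 69 44 70
f 70 44 45
f 70 45 46
f 72 71 75
f 72 75 73
f 73 75 76
f 73 76 74
f 75 71 77
f 75 77 76
f 76 77 78
f 76 78 74
f 77 71 79
f 77 79 78
f 78 79 80
f 78 80 74
f 79 71 81
f 79 81 80
f 80 81 82
f 80 82 74
f 81 71 83
f 81 83 82
f 82 83 84
f 82 84 74
f 83 71 85
f 83 85 84
f 84 85 86
f 84 86 74
f 85 71 87
f 85 87 86
f 86 87 88
f 86 88 74
f 87 71 89
f 87 89 88
f 88 89 90
f 88 90 74
f 89 71 91
f 89 91 90
f 90 91 92
f 90 92 74
f 91 71 93
f 91 93 92
f 92 93 94
f 92 94 74
f 93 71 95
f 93 95 94
f 94 95 96
f 94 96 74
f 95 71 97
f 95 97 96
f 96 97 98
f 96 98 74
f 97 71 99
f 97 99 98
f 98 99 100
f 98 100 74
f 99 71 101
f 99 101 100
f 100 101 102
f 100 102 74
f 101 71 72
f 101 72 102
f 102 72 73
f 102 73 74
f 104 103 107
f 104 107 105
f 105 107 108
f 105 108 106
f 107 103 109
f 107 109 108
f 108 109 110
f 108 110 106
f 109 103 111
f 109 111 110
f 110 111 112
f 110 112 106
f 111 103 113
f 111 113 112
f 112 113 114
f 112 114 106
f 113 103 115
f 113 115 114
f 114 115 116
f 114 116 106
f 115 103 117
f 115 117 116
f 116 117 118
f 116 118 106
f 117 103 119
f 117 119 118
f 118 119 120
f 118 120 106
f 119 103 104
f 119 104 120
f 120 104 105
f 120 105 106



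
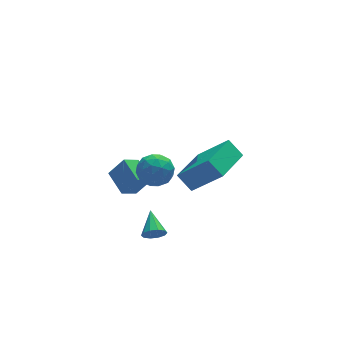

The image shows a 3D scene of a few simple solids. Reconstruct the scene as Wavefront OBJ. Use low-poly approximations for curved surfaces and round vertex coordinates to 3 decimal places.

v -3.077 2.032 -2.855
v -3.876 1.741 -2.349
v -3.277 3.337 -2.419
v -4.076 3.045 -1.913
v -2.384 1.815 -1.887
v -3.183 1.523 -1.381
v -2.584 3.119 -1.451
v -3.383 2.828 -0.945
v -3.699 -2.924 2.944
v -3.166 -3.184 3.585
v -4.814 -3.356 3.695
v -4.281 -3.616 4.336
v -4.381 -2.765 4.17
v -3.693 -2.498 3.706
v -4.287 -4.042 3.574
v -3.599 -3.775 3.11
v -3.53 -3.875 3.974
v -3.588 -3.086 4.342
v -4.392 -3.454 2.938
v -4.45 -2.665 3.306
v -3.335 -3.016 3.198
v -4.645 -3.524 4.082
v -4.704 -3.024 3.984
v -4.391 -3.177 4.361
v -3.644 -2.613 3.27
v -3.331 -2.765 3.646
v -4.045 -2.52 3.99
v -4.649 -3.775 3.634
v -4.336 -3.927 4.01
v -3.589 -3.363 2.919
v -3.276 -3.516 3.296
v -3.935 -4.02 3.29
v -3.235 -3.575 3.804
v -3.891 -3.829 4.245
v -3.894 -4.079 3.797
v -3.49 -3.922 3.525
v -3.27 -3.111 4.02
v -3.925 -3.365 4.462
v -3.984 -2.865 4.365
v -3.579 -2.708 4.092
v -3.483 -3.517 4.249
v -4.055 -3.175 2.818
v -4.71 -3.429 3.26
v -4.401 -3.832 3.188
v -3.996 -3.675 2.915
v -4.089 -2.711 3.035
v -4.745 -2.965 3.476
v -4.49 -2.618 3.755
v -4.086 -2.461 3.483
v -4.497 -3.023 3.031
v -2.306 -1.322 1.106
v -1.193 -2.192 2.535
v -0.762 0.191 0.824
v 0.352 -0.68 2.253
v -1.852 -1.92 0.387
v -0.738 -2.791 1.816
v -0.307 -0.408 0.105
v 0.806 -1.278 1.534
v -3.604 -1.963 -2.107
v -3.199 -2.202 -1.767
v -3.356 -0.757 -1.553
v -3.041 -2.096 -2.07
v -3.097 -1.938 -2.387
v -3.347 -1.791 -2.597
v -3.695 -1.709 -2.62
v -4.009 -1.724 -2.447
v -4.167 -1.83 -2.144
v -4.111 -1.988 -1.826
v -3.861 -2.135 -1.616
v -3.513 -2.217 -1.594
f 2 4 1
f 5 2 1
f 1 4 3
f 3 5 1
f 2 8 4
f 6 2 5
f 6 8 2
f 4 8 3
f 7 5 3
f 3 8 7
f 7 6 5
f 8 6 7
f 9 46 25
f 46 20 49
f 25 49 14
f 46 49 25
f 9 25 21
f 25 14 26
f 21 26 10
f 25 26 21
f 9 21 30
f 21 10 31
f 30 31 16
f 21 31 30
f 9 30 42
f 30 16 45
f 42 45 19
f 30 45 42
f 9 42 46
f 42 19 50
f 46 50 20
f 42 50 46
f 10 26 37
f 26 14 40
f 37 40 18
f 26 40 37
f 14 49 27
f 49 20 48
f 27 48 13
f 49 48 27
f 20 50 47
f 50 19 43
f 47 43 11
f 50 43 47
f 19 45 44
f 45 16 32
f 44 32 15
f 45 32 44
f 16 31 36
f 31 10 33
f 36 33 17
f 31 33 36
f 12 38 24
f 38 18 39
f 24 39 13
f 38 39 24
f 12 24 22
f 24 13 23
f 22 23 11
f 24 23 22
f 12 22 29
f 22 11 28
f 29 28 15
f 22 28 29
f 12 29 34
f 29 15 35
f 34 35 17
f 29 35 34
f 12 34 38
f 34 17 41
f 38 41 18
f 34 41 38
f 13 39 27
f 39 18 40
f 27 40 14
f 39 40 27
f 11 23 47
f 23 13 48
f 47 48 20
f 23 48 47
f 15 28 44
f 28 11 43
f 44 43 19
f 28 43 44
f 17 35 36
f 35 15 32
f 36 32 16
f 35 32 36
f 18 41 37
f 41 17 33
f 37 33 10
f 41 33 37
f 52 54 51
f 55 52 51
f 51 54 53
f 53 55 51
f 52 58 54
f 56 52 55
f 56 58 52
f 54 58 53
f 57 55 53
f 53 58 57
f 57 56 55
f 58 56 57
f 60 59 62
f 60 62 61
f 62 59 63
f 62 63 61
f 63 59 64
f 63 64 61
f 64 59 65
f 64 65 61
f 65 59 66
f 65 66 61
f 66 59 67
f 66 67 61
f 67 59 68
f 67 68 61
f 68 59 69
f 68 69 61
f 69 59 70
f 69 70 61
f 70 59 60
f 70 60 61



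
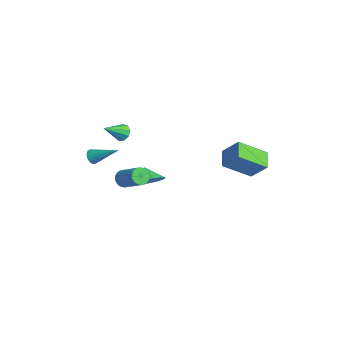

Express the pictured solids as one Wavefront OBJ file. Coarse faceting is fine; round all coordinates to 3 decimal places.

v -2.2 -1.454 2.165
v -1.62 -1.267 2.19
v -1.84 -2.686 3.035
v -1.836 -1.105 2.508
v -2.222 -1.107 2.667
v -2.598 -1.271 2.59
v -2.788 -1.521 2.315
v -2.703 -1.739 1.97
v -2.383 -1.824 1.716
v -1.977 -1.736 1.673
v -1.676 -1.516 1.86
v -1.016 -1.81 -0.895
v -0.629 -2.102 -1.264
v 0.643 -1.543 -0.375
v 0.256 -1.25 -0.005
v -0.646 -1.891 -1.373
v 0.626 -1.332 -0.483
v -0.719 -1.667 -1.408
v 0.553 -1.108 -0.519
v -0.838 -1.465 -1.366
v 0.434 -0.906 -0.476
v -0.984 -1.316 -1.252
v 0.288 -0.757 -0.362
v -1.134 -1.242 -1.083
v 0.138 -0.682 -0.193
v -1.267 -1.254 -0.886
v 0.005 -0.694 0.004
v -1.361 -1.351 -0.69
v -0.089 -0.791 0.2
v -1.403 -1.517 -0.525
v -0.131 -0.958 0.364
v -1.386 -1.728 -0.417
v -0.114 -1.169 0.473
v -1.313 -1.952 -0.381
v -0.041 -1.393 0.508
v -1.194 -2.154 -0.424
v 0.078 -1.595 0.466
v -1.048 -2.303 -0.538
v 0.224 -1.744 0.352
v -0.898 -2.378 -0.707
v 0.374 -1.818 0.183
v -0.765 -2.366 -0.904
v 0.507 -1.806 -0.014
v -0.671 -2.269 -1.1
v 0.601 -1.709 -0.21
v -4.318 -2.594 -0.921
v -3.97 -2.983 -0.785
v -3.262 -1.326 0.001
v -3.882 -2.904 -0.994
v -3.881 -2.763 -1.189
v -3.966 -2.589 -1.331
v -4.121 -2.415 -1.391
v -4.315 -2.277 -1.359
v -4.51 -2.202 -1.24
v -4.666 -2.204 -1.058
v -4.754 -2.284 -0.848
v -4.755 -2.424 -0.654
v -4.67 -2.599 -0.512
v -4.515 -2.772 -0.451
v -4.321 -2.91 -0.484
v -4.126 -2.985 -0.603
v 2.773 2.619 2.726
v 3.509 3.267 3.781
v 2.956 4.283 1.577
v 3.692 4.931 2.632
v 3.808 2.189 2.268
v 4.544 2.837 3.323
v 3.991 3.853 1.119
v 4.727 4.501 2.174
v -3.015 0.426 -2.96
v -2.352 0.068 -2.302
v -3.745 0.434 -2.22
v -2.303 0.452 -2.258
v -2.362 0.833 -2.32
v -2.521 1.151 -2.48
v -2.755 1.36 -2.713
v -3.028 1.426 -2.984
v -3.299 1.34 -3.251
v -3.527 1.114 -3.473
v -3.677 0.785 -3.618
v -3.726 0.4 -3.662
v -3.667 0.019 -3.6
v -3.508 -0.299 -3.44
v -3.275 -0.507 -3.207
v -3.001 -0.574 -2.936
v -2.73 -0.487 -2.669
v -2.502 -0.262 -2.447
f 2 1 4
f 2 4 3
f 4 1 5
f 4 5 3
f 5 1 6
f 5 6 3
f 6 1 7
f 6 7 3
f 7 1 8
f 7 8 3
f 8 1 9
f 8 9 3
f 9 1 10
f 9 10 3
f 10 1 11
f 10 11 3
f 11 1 2
f 11 2 3
f 13 12 16
f 13 16 14
f 14 16 17
f 14 17 15
f 16 12 18
f 16 18 17
f 17 18 19
f 17 19 15
f 18 12 20
f 18 20 19
f 19 20 21
f 19 21 15
f 20 12 22
f 20 22 21
f 21 22 23
f 21 23 15
f 22 12 24
f 22 24 23
f 23 24 25
f 23 25 15
f 24 12 26
f 24 26 25
f 25 26 27
f 25 27 15
f 26 12 28
f 26 28 27
f 27 28 29
f 27 29 15
f 28 12 30
f 28 30 29
f 29 30 31
f 29 31 15
f 30 12 32
f 30 32 31
f 31 32 33
f 31 33 15
f 32 12 34
f 32 34 33
f 33 34 35
f 33 35 15
f 34 12 36
f 34 36 35
f 35 36 37
f 35 37 15
f 36 12 38
f 36 38 37
f 37 38 39
f 37 39 15
f 38 12 40
f 38 40 39
f 39 40 41
f 39 41 15
f 40 12 42
f 40 42 41
f 41 42 43
f 41 43 15
f 42 12 44
f 42 44 43
f 43 44 45
f 43 45 15
f 44 12 13
f 44 13 45
f 45 13 14
f 45 14 15
f 47 46 49
f 47 49 48
f 49 46 50
f 49 50 48
f 50 46 51
f 50 51 48
f 51 46 52
f 51 52 48
f 52 46 53
f 52 53 48
f 53 46 54
f 53 54 48
f 54 46 55
f 54 55 48
f 55 46 56
f 55 56 48
f 56 46 57
f 56 57 48
f 57 46 58
f 57 58 48
f 58 46 59
f 58 59 48
f 59 46 60
f 59 60 48
f 60 46 61
f 60 61 48
f 61 46 47
f 61 47 48
f 63 65 62
f 66 63 62
f 62 65 64
f 64 66 62
f 63 69 65
f 67 63 66
f 67 69 63
f 65 69 64
f 68 66 64
f 64 69 68
f 68 67 66
f 69 67 68
f 71 70 73
f 71 73 72
f 73 70 74
f 73 74 72
f 74 70 75
f 74 75 72
f 75 70 76
f 75 76 72
f 76 70 77
f 76 77 72
f 77 70 78
f 77 78 72
f 78 70 79
f 78 79 72
f 79 70 80
f 79 80 72
f 80 70 81
f 80 81 72
f 81 70 82
f 81 82 72
f 82 70 83
f 82 83 72
f 83 70 84
f 83 84 72
f 84 70 85
f 84 85 72
f 85 70 86
f 85 86 72
f 86 70 87
f 86 87 72
f 87 70 71
f 87 71 72



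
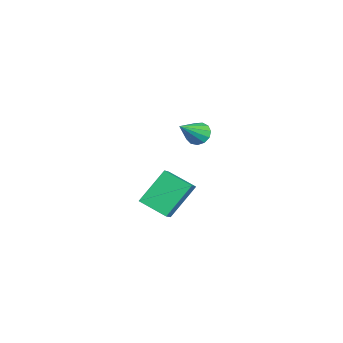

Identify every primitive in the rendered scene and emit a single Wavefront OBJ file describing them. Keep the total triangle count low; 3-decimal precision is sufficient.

v 2.77 0.039 -1.56
v 3.599 -0.182 -0.954
v 1.988 1.216 -0.062
v 2.816 0.995 0.544
v 3.504 1.245 -2.124
v 4.332 1.024 -1.518
v 2.721 2.422 -0.626
v 3.55 2.201 -0.02
v -2.903 2.784 -0.461
v -2.333 3.058 -0.76
v -1.837 1.836 0.701
v -2.434 3.303 -0.468
v -2.684 3.383 -0.174
v -3.004 3.273 0.029
v -3.291 3.007 0.076
v -3.456 2.67 -0.047
v -3.444 2.37 -0.302
v -3.261 2.201 -0.608
v -2.964 2.217 -0.867
v -2.648 2.413 -0.997
v -2.412 2.726 -0.958
f 2 4 1
f 5 2 1
f 1 4 3
f 3 5 1
f 2 8 4
f 6 2 5
f 6 8 2
f 4 8 3
f 7 5 3
f 3 8 7
f 7 6 5
f 8 6 7
f 10 9 12
f 10 12 11
f 12 9 13
f 12 13 11
f 13 9 14
f 13 14 11
f 14 9 15
f 14 15 11
f 15 9 16
f 15 16 11
f 16 9 17
f 16 17 11
f 17 9 18
f 17 18 11
f 18 9 19
f 18 19 11
f 19 9 20
f 19 20 11
f 20 9 21
f 20 21 11
f 21 9 10
f 21 10 11



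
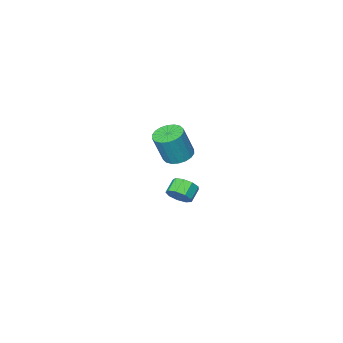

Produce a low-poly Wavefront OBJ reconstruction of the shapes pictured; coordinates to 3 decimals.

v -0.167 1.79 2.749
v 0.34 2.556 2.602
v 1.014 2.475 4.504
v 0.507 1.71 4.651
v -0.021 2.709 2.736
v 0.653 2.628 4.638
v -0.41 2.679 2.873
v 0.264 2.599 4.775
v -0.752 2.474 2.985
v -0.077 2.393 4.887
v -0.977 2.133 3.05
v -0.303 2.053 4.953
v -1.042 1.725 3.056
v -0.368 1.644 4.959
v -0.934 1.329 3.001
v -0.26 1.248 4.904
v -0.674 1.025 2.896
v 0 0.944 4.798
v -0.313 0.872 2.762
v 0.361 0.791 4.664
v 0.076 0.901 2.625
v 0.75 0.821 4.527
v 0.417 1.107 2.513
v 1.092 1.026 4.415
v 0.643 1.447 2.447
v 1.317 1.367 4.35
v 0.708 1.856 2.441
v 1.382 1.775 4.344
v 0.6 2.252 2.496
v 1.274 2.171 4.399
v -3.041 -2.422 -4.038
v -2.649 -2.138 -3.315
v -3.448 -2.554 -2.719
v -3.839 -2.838 -3.442
v -3.021 -1.722 -3.522
v -3.819 -2.138 -2.926
v -3.402 -1.633 -3.971
v -4.2 -2.049 -3.375
v -3.614 -1.914 -4.451
v -4.412 -2.33 -3.855
v -3.558 -2.432 -4.738
v -4.356 -2.848 -4.142
v -3.26 -2.946 -4.697
v -4.058 -3.362 -4.101
v -2.859 -3.214 -4.348
v -3.658 -3.63 -3.752
v -2.544 -3.112 -3.854
v -3.342 -3.528 -3.258
v -2.461 -2.687 -3.446
v -3.259 -3.103 -2.85
f 2 1 5
f 2 5 3
f 3 5 6
f 3 6 4
f 5 1 7
f 5 7 6
f 6 7 8
f 6 8 4
f 7 1 9
f 7 9 8
f 8 9 10
f 8 10 4
f 9 1 11
f 9 11 10
f 10 11 12
f 10 12 4
f 11 1 13
f 11 13 12
f 12 13 14
f 12 14 4
f 13 1 15
f 13 15 14
f 14 15 16
f 14 16 4
f 15 1 17
f 15 17 16
f 16 17 18
f 16 18 4
f 17 1 19
f 17 19 18
f 18 19 20
f 18 20 4
f 19 1 21
f 19 21 20
f 20 21 22
f 20 22 4
f 21 1 23
f 21 23 22
f 22 23 24
f 22 24 4
f 23 1 25
f 23 25 24
f 24 25 26
f 24 26 4
f 25 1 27
f 25 27 26
f 26 27 28
f 26 28 4
f 27 1 29
f 27 29 28
f 28 29 30
f 28 30 4
f 29 1 2
f 29 2 30
f 30 2 3
f 30 3 4
f 32 31 35
f 32 35 33
f 33 35 36
f 33 36 34
f 35 31 37
f 35 37 36
f 36 37 38
f 36 38 34
f 37 31 39
f 37 39 38
f 38 39 40
f 38 40 34
f 39 31 41
f 39 41 40
f 40 41 42
f 40 42 34
f 41 31 43
f 41 43 42
f 42 43 44
f 42 44 34
f 43 31 45
f 43 45 44
f 44 45 46
f 44 46 34
f 45 31 47
f 45 47 46
f 46 47 48
f 46 48 34
f 47 31 49
f 47 49 48
f 48 49 50
f 48 50 34
f 49 31 32
f 49 32 50
f 50 32 33
f 50 33 34



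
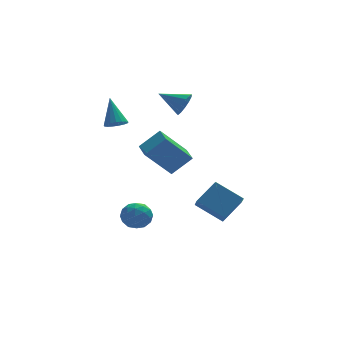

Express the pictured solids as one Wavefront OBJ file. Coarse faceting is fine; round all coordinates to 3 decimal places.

v -1.186 -2.03 -2.519
v -0.555 -2.403 -2.863
v -1.545 -3.157 -1.957
v -0.914 -3.53 -2.301
v -0.792 -2.986 -1.714
v -0.57 -2.289 -2.062
v -1.53 -3.271 -2.758
v -1.308 -2.574 -3.106
v -0.768 -3.17 -3.011
v -0.312 -2.994 -2.366
v -1.788 -2.566 -2.454
v -1.332 -2.39 -1.809
v -0.839 -2.117 -2.74
v -1.261 -3.443 -2.08
v -1.19 -3.123 -1.735
v -0.819 -3.342 -1.937
v -0.847 -2.051 -2.269
v -0.477 -2.27 -2.472
v -0.616 -2.612 -1.796
v -1.623 -3.29 -2.348
v -1.253 -3.509 -2.551
v -1.281 -2.218 -2.883
v -0.91 -2.437 -3.085
v -1.484 -2.948 -3.024
v -0.593 -2.788 -3.03
v -0.804 -3.45 -2.699
v -1.166 -3.298 -2.968
v -1.036 -2.888 -3.172
v -0.325 -2.684 -2.65
v -0.536 -3.346 -2.32
v -0.464 -3.027 -1.975
v -0.334 -2.617 -2.179
v -0.45 -3.135 -2.737
v -1.564 -2.214 -2.5
v -1.775 -2.876 -2.17
v -1.766 -2.943 -2.641
v -1.636 -2.533 -2.845
v -1.296 -2.11 -2.121
v -1.507 -2.772 -1.79
v -1.064 -2.672 -1.648
v -0.934 -2.262 -1.852
v -1.65 -2.425 -2.083
v 4.004 0.392 -5.096
v 3.888 -0.387 -4.432
v 2.814 1.304 -4.233
v 2.698 0.524 -3.57
v 5.122 0.996 -4.19
v 5.006 0.216 -3.527
v 3.932 1.907 -3.328
v 3.816 1.128 -2.664
v 2.123 3.293 -2.939
v 0.737 3.301 -1.415
v 2.135 4.573 -2.934
v 0.749 4.581 -1.41
v 3.211 3.279 -1.95
v 1.825 3.287 -0.426
v 3.223 4.559 -1.945
v 1.837 4.567 -0.421
v 2.563 2.397 2.254
v 2.979 2.59 2.835
v 1.437 3.163 2.806
v 3.038 2.884 2.546
v 2.946 3.024 2.164
v 2.732 2.965 1.811
v 2.465 2.725 1.598
v 2.229 2.382 1.594
v 2.1 2.043 1.799
v 2.117 1.816 2.149
v 2.276 1.774 2.532
v 2.527 1.93 2.827
v 2.789 2.234 2.94
v -0.666 3.363 0.847
v -0.181 3.688 0.64
v -0.754 4.377 2.233
v -0.415 3.828 0.523
v -0.707 3.861 0.48
v -0.989 3.78 0.521
v -1.198 3.603 0.637
v -1.284 3.371 0.801
v -1.229 3.138 0.976
v -1.045 2.956 1.121
v -0.774 2.867 1.203
v -0.478 2.892 1.204
v -0.225 3.024 1.123
v -0.074 3.235 0.978
v -0.057 3.474 0.804
f 1 38 17
f 38 12 41
f 17 41 6
f 38 41 17
f 1 17 13
f 17 6 18
f 13 18 2
f 17 18 13
f 1 13 22
f 13 2 23
f 22 23 8
f 13 23 22
f 1 22 34
f 22 8 37
f 34 37 11
f 22 37 34
f 1 34 38
f 34 11 42
f 38 42 12
f 34 42 38
f 2 18 29
f 18 6 32
f 29 32 10
f 18 32 29
f 6 41 19
f 41 12 40
f 19 40 5
f 41 40 19
f 12 42 39
f 42 11 35
f 39 35 3
f 42 35 39
f 11 37 36
f 37 8 24
f 36 24 7
f 37 24 36
f 8 23 28
f 23 2 25
f 28 25 9
f 23 25 28
f 4 30 16
f 30 10 31
f 16 31 5
f 30 31 16
f 4 16 14
f 16 5 15
f 14 15 3
f 16 15 14
f 4 14 21
f 14 3 20
f 21 20 7
f 14 20 21
f 4 21 26
f 21 7 27
f 26 27 9
f 21 27 26
f 4 26 30
f 26 9 33
f 30 33 10
f 26 33 30
f 5 31 19
f 31 10 32
f 19 32 6
f 31 32 19
f 3 15 39
f 15 5 40
f 39 40 12
f 15 40 39
f 7 20 36
f 20 3 35
f 36 35 11
f 20 35 36
f 9 27 28
f 27 7 24
f 28 24 8
f 27 24 28
f 10 33 29
f 33 9 25
f 29 25 2
f 33 25 29
f 44 46 43
f 47 44 43
f 43 46 45
f 45 47 43
f 44 50 46
f 48 44 47
f 48 50 44
f 46 50 45
f 49 47 45
f 45 50 49
f 49 48 47
f 50 48 49
f 52 54 51
f 55 52 51
f 51 54 53
f 53 55 51
f 52 58 54
f 56 52 55
f 56 58 52
f 54 58 53
f 57 55 53
f 53 58 57
f 57 56 55
f 58 56 57
f 60 59 62
f 60 62 61
f 62 59 63
f 62 63 61
f 63 59 64
f 63 64 61
f 64 59 65
f 64 65 61
f 65 59 66
f 65 66 61
f 66 59 67
f 66 67 61
f 67 59 68
f 67 68 61
f 68 59 69
f 68 69 61
f 69 59 70
f 69 70 61
f 70 59 71
f 70 71 61
f 71 59 60
f 71 60 61
f 73 72 75
f 73 75 74
f 75 72 76
f 75 76 74
f 76 72 77
f 76 77 74
f 77 72 78
f 77 78 74
f 78 72 79
f 78 79 74
f 79 72 80
f 79 80 74
f 80 72 81
f 80 81 74
f 81 72 82
f 81 82 74
f 82 72 83
f 82 83 74
f 83 72 84
f 83 84 74
f 84 72 85
f 84 85 74
f 85 72 86
f 85 86 74
f 86 72 73
f 86 73 74



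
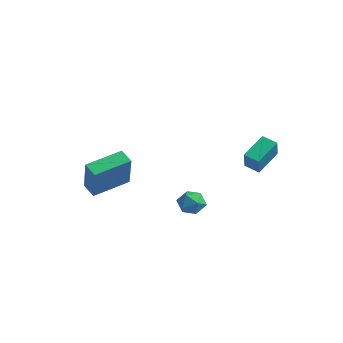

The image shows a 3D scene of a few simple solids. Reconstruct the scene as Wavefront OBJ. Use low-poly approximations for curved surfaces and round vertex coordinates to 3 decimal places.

v 2.942 -2.993 2.647
v 3.256 -3.349 3.209
v 2.764 -4.031 2.091
v 3.078 -4.387 2.653
v 2.424 -4.061 2.743
v 2.534 -3.42 3.087
v 3.486 -3.96 2.213
v 3.596 -3.319 2.557
v 3.592 -3.947 2.942
v 2.936 -4.009 3.269
v 3.084 -3.371 2.031
v 2.428 -3.433 2.358
v 2.812 0.448 3.202
v 2.833 1.824 3.894
v 3.596 0.546 2.983
v 3.618 1.922 3.675
v 3.182 -0.102 4.285
v 3.204 1.274 4.977
v 3.967 -0.004 4.066
v 3.988 1.372 4.758
v -3.921 -3.367 1.015
v -3.236 -3.986 2.978
v -3.296 -1.483 1.391
v -2.61 -2.103 3.354
v -3.15 -3.557 0.686
v -2.464 -4.177 2.649
v -2.524 -1.674 1.062
v -1.839 -2.293 3.025
f 1 12 6
f 1 6 2
f 1 2 8
f 1 8 11
f 1 11 12
f 2 6 10
f 6 12 5
f 12 11 3
f 11 8 7
f 8 2 9
f 4 10 5
f 4 5 3
f 4 3 7
f 4 7 9
f 4 9 10
f 5 10 6
f 3 5 12
f 7 3 11
f 9 7 8
f 10 9 2
f 14 16 13
f 17 14 13
f 13 16 15
f 15 17 13
f 14 20 16
f 18 14 17
f 18 20 14
f 16 20 15
f 19 17 15
f 15 20 19
f 19 18 17
f 20 18 19
f 22 24 21
f 25 22 21
f 21 24 23
f 23 25 21
f 22 28 24
f 26 22 25
f 26 28 22
f 24 28 23
f 27 25 23
f 23 28 27
f 27 26 25
f 28 26 27



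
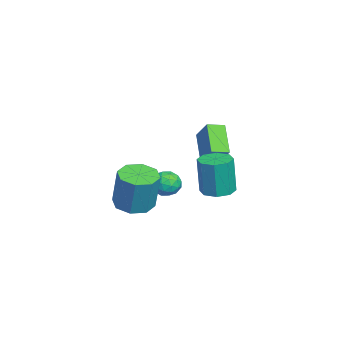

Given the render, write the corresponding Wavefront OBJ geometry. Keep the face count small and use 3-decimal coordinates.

v 1.261 -3.952 -0.831
v 1.835 -4.658 -0.861
v 2.233 -4.413 1.001
v 1.659 -3.708 1.031
v 2.148 -4.053 -1.008
v 2.546 -3.808 0.854
v 1.941 -3.39 -1.051
v 2.34 -3.145 0.811
v 1.336 -3.056 -0.965
v 1.735 -2.811 0.897
v 0.687 -3.247 -0.801
v 1.085 -3.002 1.061
v 0.374 -3.852 -0.654
v 0.772 -3.607 1.208
v 0.58 -4.515 -0.611
v 0.979 -4.27 1.251
v 1.185 -4.849 -0.697
v 1.584 -4.604 1.165
v -1.04 -0.488 -1.193
v -0.251 -0.533 -1.196
v -0.251 -0.658 0.69
v -1.04 -0.612 0.693
v -0.45 0.037 -1.158
v -0.45 -0.088 0.728
v -0.994 0.299 -1.141
v -0.994 0.175 0.745
v -1.565 0.101 -1.154
v -1.565 -0.024 0.732
v -1.829 -0.442 -1.19
v -1.829 -0.567 0.696
v -1.63 -1.012 -1.228
v -1.63 -1.137 0.658
v -1.086 -1.275 -1.245
v -1.086 -1.399 0.641
v -0.515 -1.076 -1.232
v -0.515 -1.201 0.654
v -0.676 -2.804 -0.887
v -0.263 -2.221 -0.918
v -0.157 -3.119 0.098
v 0.256 -2.536 0.067
v -0.444 -2.472 0.197
v -0.765 -2.277 -0.411
v 0.345 -3.063 -0.409
v 0.024 -2.868 -1.017
v 0.368 -2.381 -0.622
v -0.12 -2.016 -0.248
v -0.3 -3.324 -0.572
v -0.788 -2.959 -0.198
v -0.515 -2.484 -0.989
v 0.095 -2.856 0.169
v -0.316 -2.818 0.245
v -0.074 -2.475 0.227
v -0.81 -2.518 -0.691
v -0.568 -2.175 -0.709
v -0.674 -2.323 -0.054
v 0.148 -3.165 -0.111
v 0.39 -2.822 -0.129
v -0.346 -2.865 -1.047
v -0.104 -2.522 -1.065
v 0.254 -3.017 -0.766
v 0.098 -2.236 -0.833
v 0.403 -2.421 -0.254
v 0.456 -2.731 -0.534
v 0.267 -2.616 -0.892
v -0.189 -2.021 -0.613
v 0.117 -2.207 -0.034
v -0.295 -2.169 0.042
v -0.483 -2.055 -0.315
v 0.182 -2.115 -0.439
v -0.537 -3.133 -0.786
v -0.231 -3.319 -0.207
v 0.063 -3.285 -0.505
v -0.125 -3.171 -0.862
v -0.823 -2.919 -0.566
v -0.518 -3.104 0.013
v -0.687 -2.724 0.072
v -0.876 -2.609 -0.286
v -0.602 -3.225 -0.381
v -4.316 -1.496 0.622
v -3.517 -1.016 1.639
v -4.592 -0.707 0.467
v -3.793 -0.227 1.484
v -3.067 -1.273 -0.464
v -2.268 -0.793 0.553
v -3.343 -0.484 -0.619
v -2.544 -0.004 0.398
f 2 1 5
f 2 5 3
f 3 5 6
f 3 6 4
f 5 1 7
f 5 7 6
f 6 7 8
f 6 8 4
f 7 1 9
f 7 9 8
f 8 9 10
f 8 10 4
f 9 1 11
f 9 11 10
f 10 11 12
f 10 12 4
f 11 1 13
f 11 13 12
f 12 13 14
f 12 14 4
f 13 1 15
f 13 15 14
f 14 15 16
f 14 16 4
f 15 1 17
f 15 17 16
f 16 17 18
f 16 18 4
f 17 1 2
f 17 2 18
f 18 2 3
f 18 3 4
f 20 19 23
f 20 23 21
f 21 23 24
f 21 24 22
f 23 19 25
f 23 25 24
f 24 25 26
f 24 26 22
f 25 19 27
f 25 27 26
f 26 27 28
f 26 28 22
f 27 19 29
f 27 29 28
f 28 29 30
f 28 30 22
f 29 19 31
f 29 31 30
f 30 31 32
f 30 32 22
f 31 19 33
f 31 33 32
f 32 33 34
f 32 34 22
f 33 19 35
f 33 35 34
f 34 35 36
f 34 36 22
f 35 19 20
f 35 20 36
f 36 20 21
f 36 21 22
f 37 74 53
f 74 48 77
f 53 77 42
f 74 77 53
f 37 53 49
f 53 42 54
f 49 54 38
f 53 54 49
f 37 49 58
f 49 38 59
f 58 59 44
f 49 59 58
f 37 58 70
f 58 44 73
f 70 73 47
f 58 73 70
f 37 70 74
f 70 47 78
f 74 78 48
f 70 78 74
f 38 54 65
f 54 42 68
f 65 68 46
f 54 68 65
f 42 77 55
f 77 48 76
f 55 76 41
f 77 76 55
f 48 78 75
f 78 47 71
f 75 71 39
f 78 71 75
f 47 73 72
f 73 44 60
f 72 60 43
f 73 60 72
f 44 59 64
f 59 38 61
f 64 61 45
f 59 61 64
f 40 66 52
f 66 46 67
f 52 67 41
f 66 67 52
f 40 52 50
f 52 41 51
f 50 51 39
f 52 51 50
f 40 50 57
f 50 39 56
f 57 56 43
f 50 56 57
f 40 57 62
f 57 43 63
f 62 63 45
f 57 63 62
f 40 62 66
f 62 45 69
f 66 69 46
f 62 69 66
f 41 67 55
f 67 46 68
f 55 68 42
f 67 68 55
f 39 51 75
f 51 41 76
f 75 76 48
f 51 76 75
f 43 56 72
f 56 39 71
f 72 71 47
f 56 71 72
f 45 63 64
f 63 43 60
f 64 60 44
f 63 60 64
f 46 69 65
f 69 45 61
f 65 61 38
f 69 61 65
f 80 82 79
f 83 80 79
f 79 82 81
f 81 83 79
f 80 86 82
f 84 80 83
f 84 86 80
f 82 86 81
f 85 83 81
f 81 86 85
f 85 84 83
f 86 84 85



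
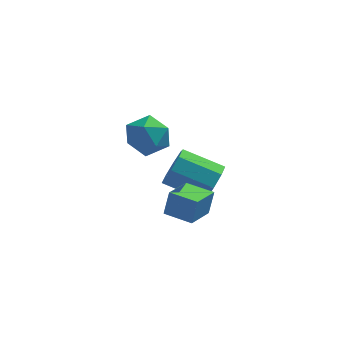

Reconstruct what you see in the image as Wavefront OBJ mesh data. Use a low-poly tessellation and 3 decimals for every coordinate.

v -0.044 -1.324 0.504
v 0.428 -1.731 -0.263
v 0.212 -2.649 1.363
v 0.684 -3.056 0.596
v 1.09 -2.295 1.079
v 0.932 -1.477 0.548
v -0.292 -2.903 0.552
v -0.45 -2.085 0.021
v 0.274 -2.707 -0.234
v 1.129 -2.331 0.092
v -0.489 -2.049 1.008
v 0.366 -1.673 1.334
v 1.004 -3.891 -2.551
v 1.197 -3.659 -1.525
v 1.579 -2.674 -2.935
v 1.772 -2.441 -1.908
v 2.068 -4.419 -2.632
v 2.261 -4.186 -1.605
v 2.643 -3.201 -3.015
v 2.836 -2.969 -1.989
v 2.75 0.474 -4.198
v 3.149 0.829 -3.436
v 1.469 1.182 -2.721
v 1.07 0.826 -3.482
v 3.038 1.32 -3.94
v 1.357 1.672 -3.224
v 2.758 1.315 -4.594
v 1.078 1.667 -3.879
v 2.474 0.817 -5.017
v 0.793 1.17 -4.301
v 2.351 0.118 -4.959
v 0.671 0.471 -4.244
v 2.463 -0.372 -4.456
v 0.782 -0.02 -3.74
v 2.742 -0.367 -3.801
v 1.062 -0.015 -3.086
v 3.027 0.13 -3.379
v 1.346 0.483 -2.663
f 1 12 6
f 1 6 2
f 1 2 8
f 1 8 11
f 1 11 12
f 2 6 10
f 6 12 5
f 12 11 3
f 11 8 7
f 8 2 9
f 4 10 5
f 4 5 3
f 4 3 7
f 4 7 9
f 4 9 10
f 5 10 6
f 3 5 12
f 7 3 11
f 9 7 8
f 10 9 2
f 14 16 13
f 17 14 13
f 13 16 15
f 15 17 13
f 14 20 16
f 18 14 17
f 18 20 14
f 16 20 15
f 19 17 15
f 15 20 19
f 19 18 17
f 20 18 19
f 22 21 25
f 22 25 23
f 23 25 26
f 23 26 24
f 25 21 27
f 25 27 26
f 26 27 28
f 26 28 24
f 27 21 29
f 27 29 28
f 28 29 30
f 28 30 24
f 29 21 31
f 29 31 30
f 30 31 32
f 30 32 24
f 31 21 33
f 31 33 32
f 32 33 34
f 32 34 24
f 33 21 35
f 33 35 34
f 34 35 36
f 34 36 24
f 35 21 37
f 35 37 36
f 36 37 38
f 36 38 24
f 37 21 22
f 37 22 38
f 38 22 23
f 38 23 24



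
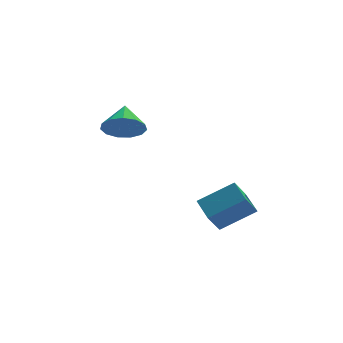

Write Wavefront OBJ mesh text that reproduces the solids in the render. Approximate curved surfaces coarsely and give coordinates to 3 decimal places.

v 1.769 -3.777 1.398
v 1.502 -2.603 1.803
v 0.177 -3.814 0.456
v -0.09 -2.64 0.861
v 2.35 -3.3 0.399
v 2.083 -2.126 0.804
v 0.758 -3.337 -0.543
v 0.491 -2.163 -0.138
v -2.514 2.107 3.092
v -1.498 2.005 2.957
v -2.286 3.333 3.888
v -1.69 2.328 2.515
v -2.144 2.581 2.256
v -2.715 2.683 2.262
v -3.222 2.603 2.532
v -3.505 2.365 2.979
v -3.473 2.045 3.462
v -3.137 1.745 3.828
v -2.603 1.56 3.96
v -2.041 1.548 3.816
v -1.629 1.714 3.442
f 2 4 1
f 5 2 1
f 1 4 3
f 3 5 1
f 2 8 4
f 6 2 5
f 6 8 2
f 4 8 3
f 7 5 3
f 3 8 7
f 7 6 5
f 8 6 7
f 10 9 12
f 10 12 11
f 12 9 13
f 12 13 11
f 13 9 14
f 13 14 11
f 14 9 15
f 14 15 11
f 15 9 16
f 15 16 11
f 16 9 17
f 16 17 11
f 17 9 18
f 17 18 11
f 18 9 19
f 18 19 11
f 19 9 20
f 19 20 11
f 20 9 21
f 20 21 11
f 21 9 10
f 21 10 11



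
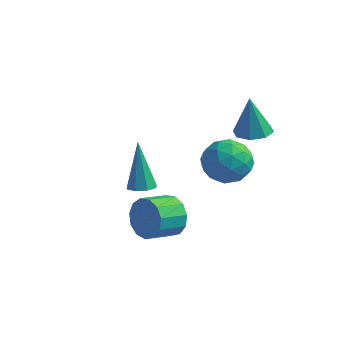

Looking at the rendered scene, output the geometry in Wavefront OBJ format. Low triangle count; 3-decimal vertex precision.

v 3.984 0.635 0.872
v 4.636 0.278 0.963
v 3.776 0.685 2.548
v 4.698 0.848 0.954
v 4.341 1.294 0.896
v 3.775 1.354 0.825
v 3.331 0.993 0.78
v 3.269 0.422 0.79
v 3.626 -0.024 0.847
v 4.193 -0.084 0.919
v 3.184 0.825 -1.152
v 4.097 0.502 -0.772
v 2.423 -0.502 -0.448
v 3.336 -0.825 -0.068
v 2.891 0.038 0.308
v 3.362 0.858 -0.127
v 3.158 -0.858 -1.093
v 3.629 -0.038 -1.528
v 4.082 -0.538 -0.735
v 3.917 0.016 0.131
v 2.603 -0.016 -1.351
v 2.438 0.538 -0.485
v 3.707 0.78 -1.024
v 2.813 -0.78 -0.196
v 2.551 -0.273 0.025
v 3.088 -0.462 0.248
v 3.275 0.989 -0.645
v 3.812 0.8 -0.422
v 3.103 0.527 0.213
v 2.708 -0.8 -0.798
v 3.245 -0.989 -0.575
v 3.432 0.462 -1.468
v 3.969 0.273 -1.245
v 3.417 -0.527 -1.433
v 4.235 -0.021 -0.779
v 3.788 -0.801 -0.365
v 3.683 -0.821 -0.967
v 3.96 -0.338 -1.223
v 4.138 0.305 -0.27
v 3.691 -0.475 0.144
v 3.429 0.032 0.365
v 3.706 0.514 0.109
v 4.129 -0.306 -0.248
v 2.829 0.475 -1.364
v 2.382 -0.305 -0.95
v 2.814 -0.514 -1.329
v 3.091 -0.032 -1.585
v 2.732 0.801 -0.855
v 2.285 0.021 -0.441
v 2.56 0.338 0.003
v 2.837 0.821 -0.253
v 2.391 0.306 -0.972
v -0.289 -0.033 -3.287
v 0.296 0.042 -3.176
v -0.751 0.533 -1.233
v 0.095 0.426 -3.327
v -0.331 0.541 -3.455
v -0.732 0.32 -3.484
v -0.874 -0.109 -3.398
v -0.673 -0.493 -3.246
v -0.247 -0.608 -3.119
v 0.155 -0.386 -3.089
v 2.393 -2.707 -2.089
v 2.852 -2.659 -1.327
v 2.366 -3.685 -0.97
v 1.907 -3.733 -1.731
v 2.416 -2.424 -1.245
v 1.931 -3.45 -0.888
v 1.973 -2.279 -1.43
v 1.488 -3.305 -1.073
v 1.664 -2.27 -1.825
v 1.178 -3.296 -1.468
v 1.586 -2.4 -2.303
v 1.1 -3.426 -1.946
v 1.764 -2.627 -2.713
v 1.278 -3.653 -2.356
v 2.142 -2.879 -2.925
v 1.656 -3.905 -2.568
v 2.599 -3.077 -2.871
v 2.114 -4.103 -2.514
v 2.991 -3.158 -2.569
v 2.506 -4.184 -2.212
v 3.193 -3.095 -2.114
v 2.708 -4.121 -1.757
v 3.141 -2.909 -1.652
v 2.656 -3.935 -1.294
f 2 1 4
f 2 4 3
f 4 1 5
f 4 5 3
f 5 1 6
f 5 6 3
f 6 1 7
f 6 7 3
f 7 1 8
f 7 8 3
f 8 1 9
f 8 9 3
f 9 1 10
f 9 10 3
f 10 1 2
f 10 2 3
f 11 48 27
f 48 22 51
f 27 51 16
f 48 51 27
f 11 27 23
f 27 16 28
f 23 28 12
f 27 28 23
f 11 23 32
f 23 12 33
f 32 33 18
f 23 33 32
f 11 32 44
f 32 18 47
f 44 47 21
f 32 47 44
f 11 44 48
f 44 21 52
f 48 52 22
f 44 52 48
f 12 28 39
f 28 16 42
f 39 42 20
f 28 42 39
f 16 51 29
f 51 22 50
f 29 50 15
f 51 50 29
f 22 52 49
f 52 21 45
f 49 45 13
f 52 45 49
f 21 47 46
f 47 18 34
f 46 34 17
f 47 34 46
f 18 33 38
f 33 12 35
f 38 35 19
f 33 35 38
f 14 40 26
f 40 20 41
f 26 41 15
f 40 41 26
f 14 26 24
f 26 15 25
f 24 25 13
f 26 25 24
f 14 24 31
f 24 13 30
f 31 30 17
f 24 30 31
f 14 31 36
f 31 17 37
f 36 37 19
f 31 37 36
f 14 36 40
f 36 19 43
f 40 43 20
f 36 43 40
f 15 41 29
f 41 20 42
f 29 42 16
f 41 42 29
f 13 25 49
f 25 15 50
f 49 50 22
f 25 50 49
f 17 30 46
f 30 13 45
f 46 45 21
f 30 45 46
f 19 37 38
f 37 17 34
f 38 34 18
f 37 34 38
f 20 43 39
f 43 19 35
f 39 35 12
f 43 35 39
f 54 53 56
f 54 56 55
f 56 53 57
f 56 57 55
f 57 53 58
f 57 58 55
f 58 53 59
f 58 59 55
f 59 53 60
f 59 60 55
f 60 53 61
f 60 61 55
f 61 53 62
f 61 62 55
f 62 53 54
f 62 54 55
f 64 63 67
f 64 67 65
f 65 67 68
f 65 68 66
f 67 63 69
f 67 69 68
f 68 69 70
f 68 70 66
f 69 63 71
f 69 71 70
f 70 71 72
f 70 72 66
f 71 63 73
f 71 73 72
f 72 73 74
f 72 74 66
f 73 63 75
f 73 75 74
f 74 75 76
f 74 76 66
f 75 63 77
f 75 77 76
f 76 77 78
f 76 78 66
f 77 63 79
f 77 79 78
f 78 79 80
f 78 80 66
f 79 63 81
f 79 81 80
f 80 81 82
f 80 82 66
f 81 63 83
f 81 83 82
f 82 83 84
f 82 84 66
f 83 63 85
f 83 85 84
f 84 85 86
f 84 86 66
f 85 63 64
f 85 64 86
f 86 64 65
f 86 65 66

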